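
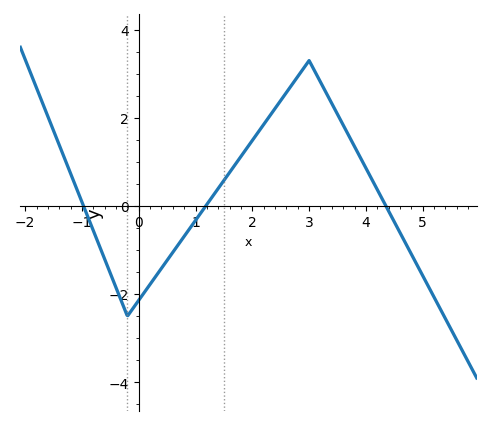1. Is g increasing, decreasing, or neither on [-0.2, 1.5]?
increasing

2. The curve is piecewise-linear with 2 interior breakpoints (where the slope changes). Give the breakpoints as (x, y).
(-0.2, -2.5); (3, 3.3)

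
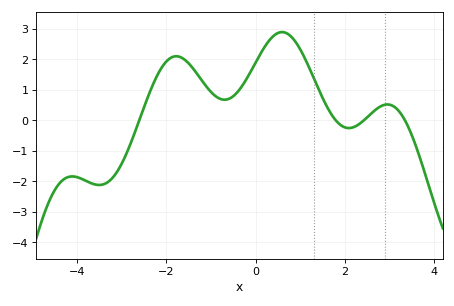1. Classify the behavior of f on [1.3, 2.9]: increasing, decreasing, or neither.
neither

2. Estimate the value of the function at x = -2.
1.9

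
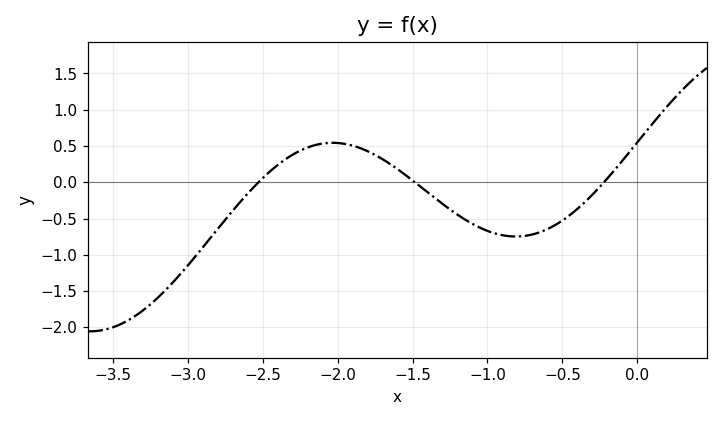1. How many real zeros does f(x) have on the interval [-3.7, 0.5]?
3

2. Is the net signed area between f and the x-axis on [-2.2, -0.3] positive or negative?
negative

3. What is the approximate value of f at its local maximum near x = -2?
0.55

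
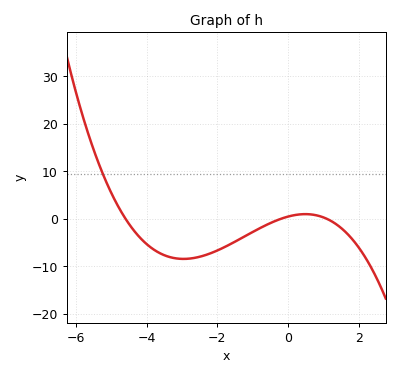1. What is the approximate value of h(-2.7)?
-8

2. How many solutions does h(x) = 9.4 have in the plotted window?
1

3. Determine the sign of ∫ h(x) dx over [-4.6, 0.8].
negative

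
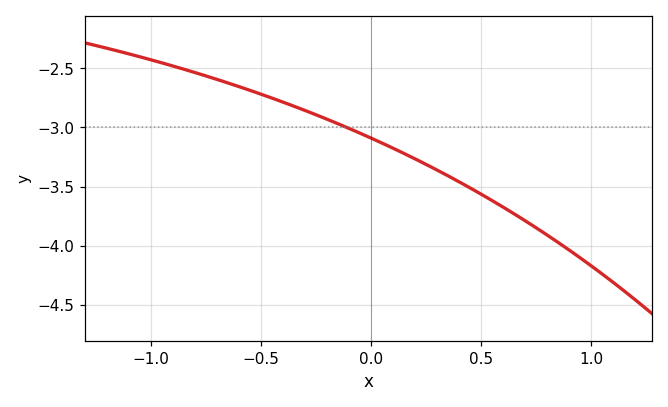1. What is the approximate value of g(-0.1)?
-3.01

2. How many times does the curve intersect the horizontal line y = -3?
1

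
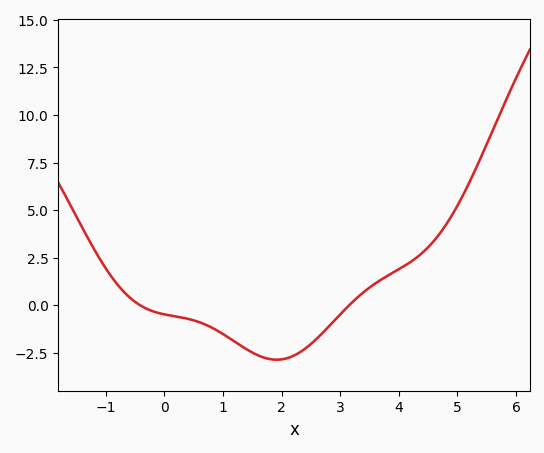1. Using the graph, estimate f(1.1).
-1.7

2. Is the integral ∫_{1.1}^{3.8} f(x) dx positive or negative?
negative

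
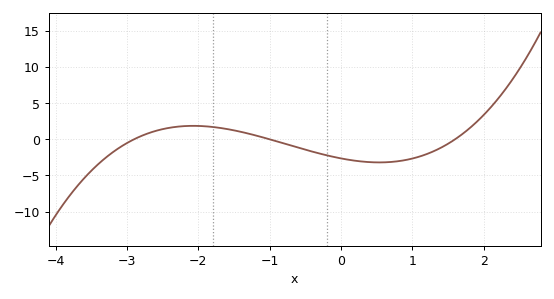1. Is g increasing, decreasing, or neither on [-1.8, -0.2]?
decreasing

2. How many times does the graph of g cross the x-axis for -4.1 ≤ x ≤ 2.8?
3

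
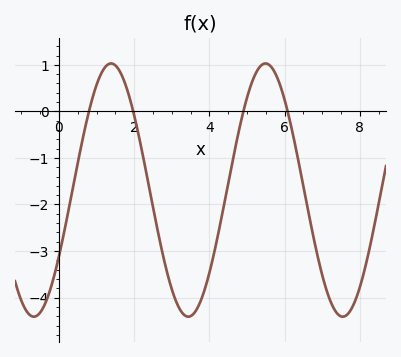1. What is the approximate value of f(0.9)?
0.3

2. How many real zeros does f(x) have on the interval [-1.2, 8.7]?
4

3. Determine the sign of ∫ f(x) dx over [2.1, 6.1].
negative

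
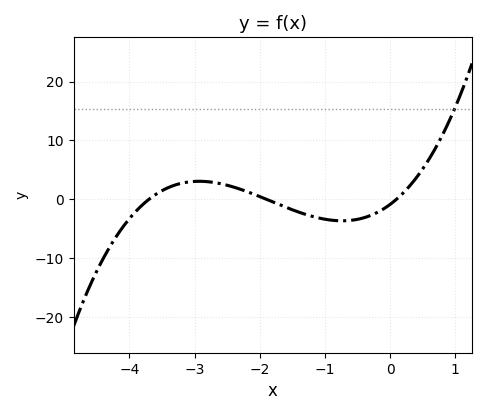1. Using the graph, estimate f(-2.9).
3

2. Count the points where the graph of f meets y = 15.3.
1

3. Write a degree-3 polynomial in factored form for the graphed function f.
y = 1.27(x + 3.7)(x + 1.9)(x - 0.1)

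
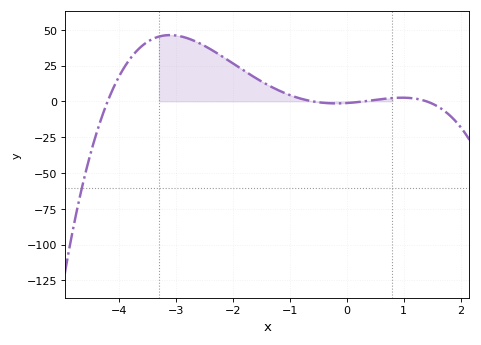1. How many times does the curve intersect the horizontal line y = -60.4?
1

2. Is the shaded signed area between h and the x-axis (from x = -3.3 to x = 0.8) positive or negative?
positive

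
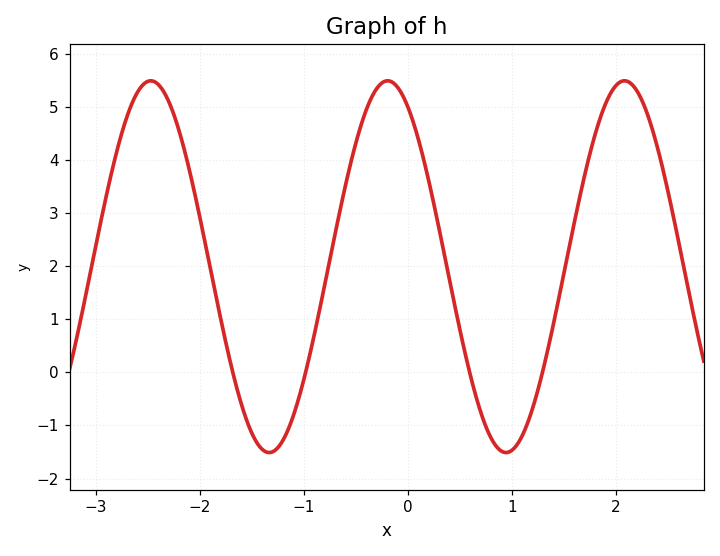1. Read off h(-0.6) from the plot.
3.5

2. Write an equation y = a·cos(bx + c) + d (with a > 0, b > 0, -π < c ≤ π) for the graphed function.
y = 3.5cos(2.8x + 0.54) + 1.99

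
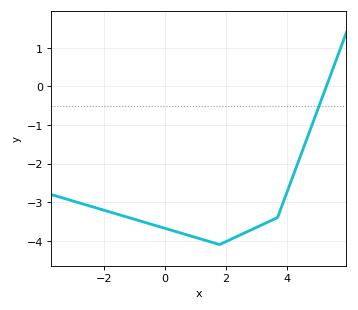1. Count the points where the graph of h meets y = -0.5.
1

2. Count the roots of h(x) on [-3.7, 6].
1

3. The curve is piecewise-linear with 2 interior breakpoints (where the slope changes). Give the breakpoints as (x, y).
(1.8, -4.1); (3.7, -3.4)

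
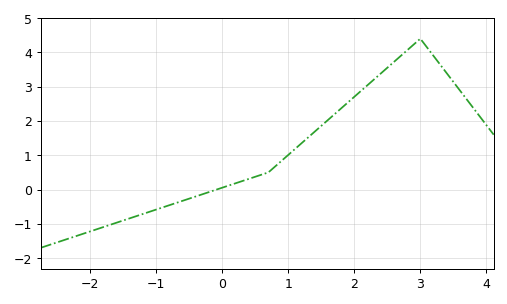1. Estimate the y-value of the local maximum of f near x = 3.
4.4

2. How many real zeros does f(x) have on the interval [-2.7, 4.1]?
1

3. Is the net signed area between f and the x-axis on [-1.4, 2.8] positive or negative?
positive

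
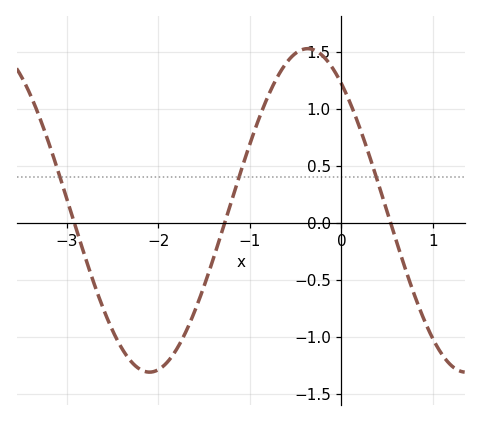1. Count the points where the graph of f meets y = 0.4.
3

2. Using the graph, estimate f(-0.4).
1.55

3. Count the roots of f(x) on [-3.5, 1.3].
3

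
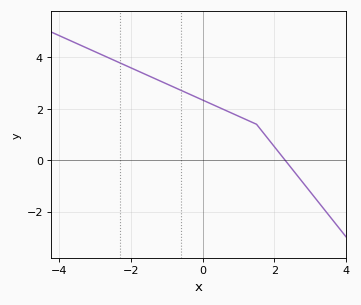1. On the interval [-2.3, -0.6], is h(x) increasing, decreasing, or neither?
decreasing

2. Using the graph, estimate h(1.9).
0.698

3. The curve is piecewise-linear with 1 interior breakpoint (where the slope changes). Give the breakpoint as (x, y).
(1.5, 1.4)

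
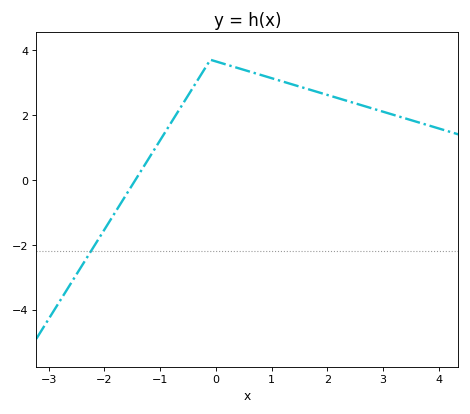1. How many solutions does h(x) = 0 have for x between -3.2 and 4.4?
1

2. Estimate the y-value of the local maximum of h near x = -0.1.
3.7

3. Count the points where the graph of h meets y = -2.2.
1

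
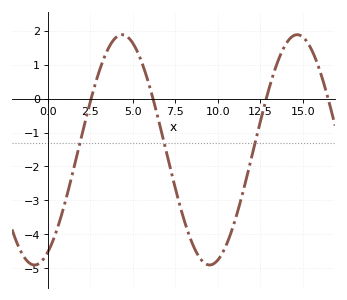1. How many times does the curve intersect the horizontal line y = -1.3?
3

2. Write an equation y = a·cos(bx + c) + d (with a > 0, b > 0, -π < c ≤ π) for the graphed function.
y = 3.39cos(0.61x - 2.66) - 1.51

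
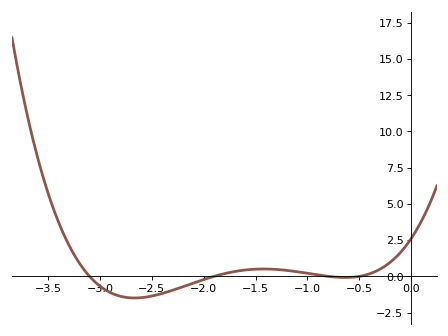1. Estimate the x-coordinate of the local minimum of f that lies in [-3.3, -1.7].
-2.7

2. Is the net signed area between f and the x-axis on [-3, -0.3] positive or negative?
negative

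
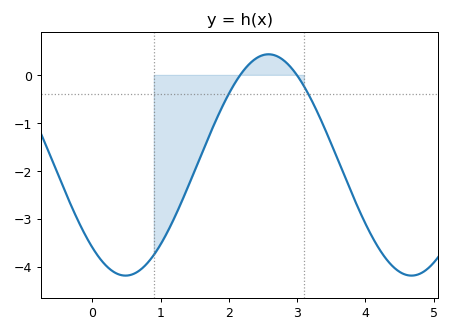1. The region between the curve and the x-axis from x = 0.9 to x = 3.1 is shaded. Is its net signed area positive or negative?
negative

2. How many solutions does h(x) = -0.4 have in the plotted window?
2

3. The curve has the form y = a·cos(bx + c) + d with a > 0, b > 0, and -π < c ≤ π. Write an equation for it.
y = 2.31cos(1.5x + 2.4) - 1.88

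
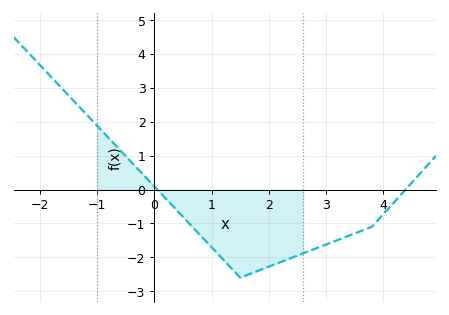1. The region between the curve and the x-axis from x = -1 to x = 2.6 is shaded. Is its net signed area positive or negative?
negative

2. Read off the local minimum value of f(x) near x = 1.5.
-2.6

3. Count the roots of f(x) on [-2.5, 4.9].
2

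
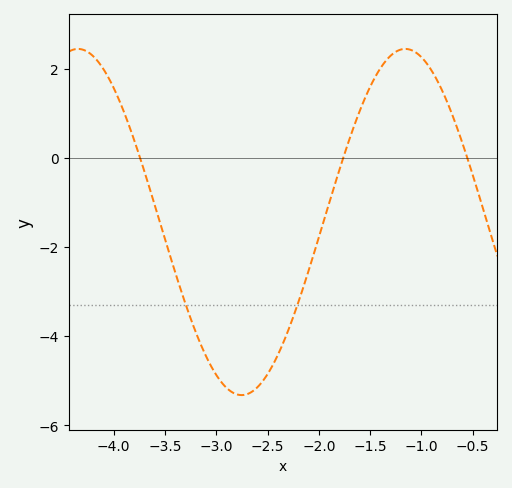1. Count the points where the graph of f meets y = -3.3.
2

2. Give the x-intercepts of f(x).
-3.7, -1.8, -0.6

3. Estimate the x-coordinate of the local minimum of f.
-2.8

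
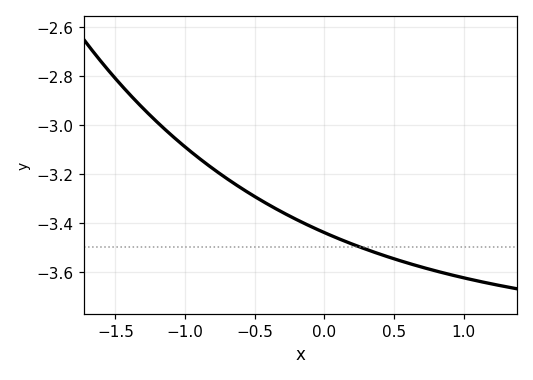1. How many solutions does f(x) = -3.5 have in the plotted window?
1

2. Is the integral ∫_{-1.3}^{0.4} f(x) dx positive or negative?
negative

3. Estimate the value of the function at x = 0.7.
-3.58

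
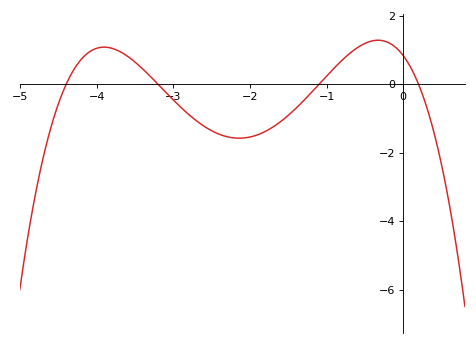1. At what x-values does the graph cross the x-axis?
-4.4, -3.2, -1.1, 0.2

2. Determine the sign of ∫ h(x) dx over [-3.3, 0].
negative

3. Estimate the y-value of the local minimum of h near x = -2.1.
-1.57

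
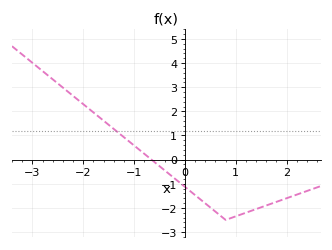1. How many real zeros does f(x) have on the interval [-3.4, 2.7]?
1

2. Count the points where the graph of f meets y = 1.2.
1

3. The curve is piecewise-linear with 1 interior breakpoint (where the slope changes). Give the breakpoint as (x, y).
(0.8, -2.5)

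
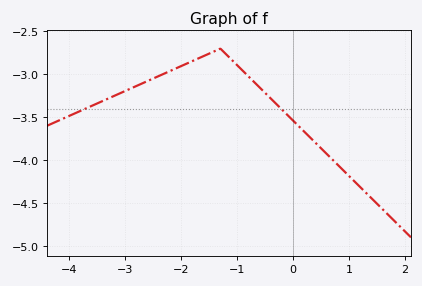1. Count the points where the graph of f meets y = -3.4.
2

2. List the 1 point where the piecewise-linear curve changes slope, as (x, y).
(-1.3, -2.7)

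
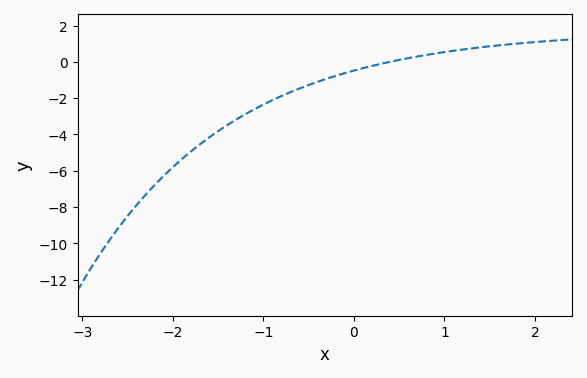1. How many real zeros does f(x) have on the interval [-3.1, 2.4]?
1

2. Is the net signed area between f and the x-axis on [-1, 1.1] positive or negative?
negative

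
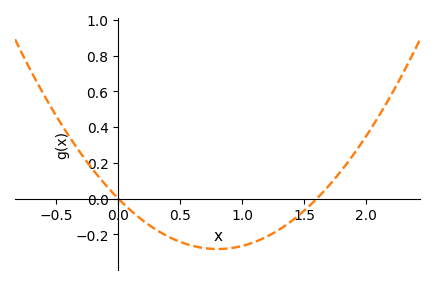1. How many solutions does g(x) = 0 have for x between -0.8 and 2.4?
2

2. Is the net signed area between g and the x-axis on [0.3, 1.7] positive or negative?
negative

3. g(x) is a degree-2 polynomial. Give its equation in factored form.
y = 0.44(x - 0)(x - 1.6)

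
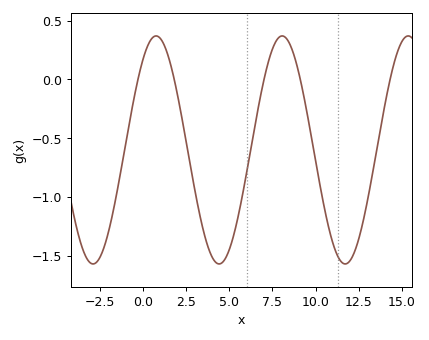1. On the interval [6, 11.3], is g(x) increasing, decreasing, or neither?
neither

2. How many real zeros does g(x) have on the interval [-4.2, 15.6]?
5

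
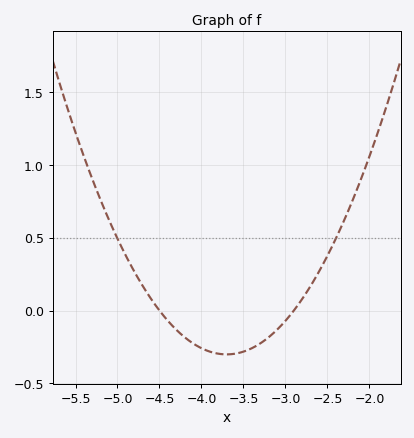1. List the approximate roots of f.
-4.5, -2.9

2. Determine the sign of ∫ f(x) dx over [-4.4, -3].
negative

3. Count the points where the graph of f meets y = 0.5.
2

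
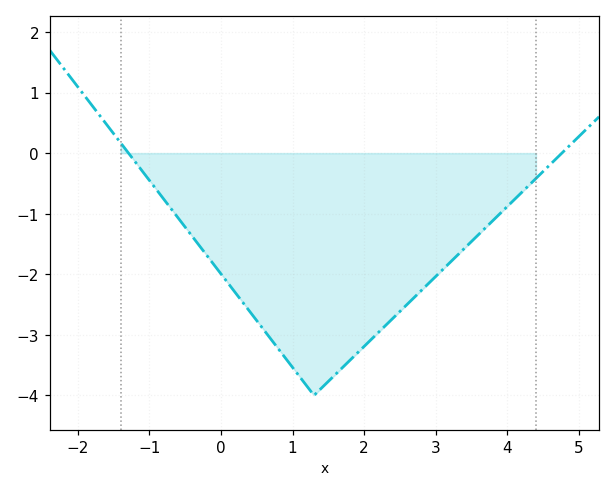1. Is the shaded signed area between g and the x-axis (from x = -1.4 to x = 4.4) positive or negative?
negative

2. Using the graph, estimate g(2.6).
-2.5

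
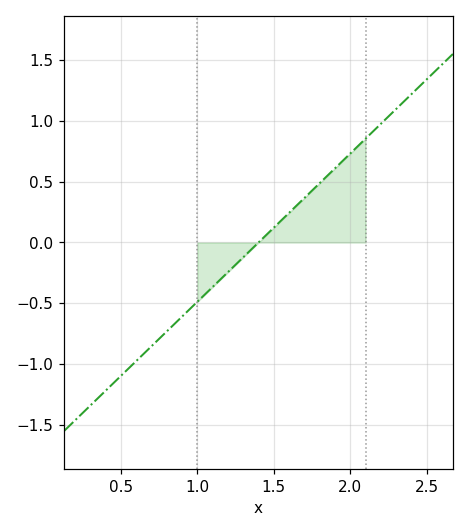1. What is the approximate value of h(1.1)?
-0.366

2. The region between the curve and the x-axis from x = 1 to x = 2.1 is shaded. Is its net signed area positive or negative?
positive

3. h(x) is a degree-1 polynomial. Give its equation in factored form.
y = 1.22(x - 1.4)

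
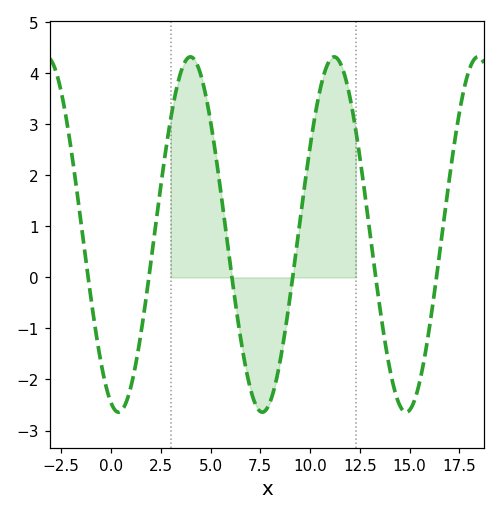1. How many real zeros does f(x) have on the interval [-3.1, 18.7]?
6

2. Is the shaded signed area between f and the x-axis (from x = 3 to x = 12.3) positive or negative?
positive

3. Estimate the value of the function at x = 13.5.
-0.6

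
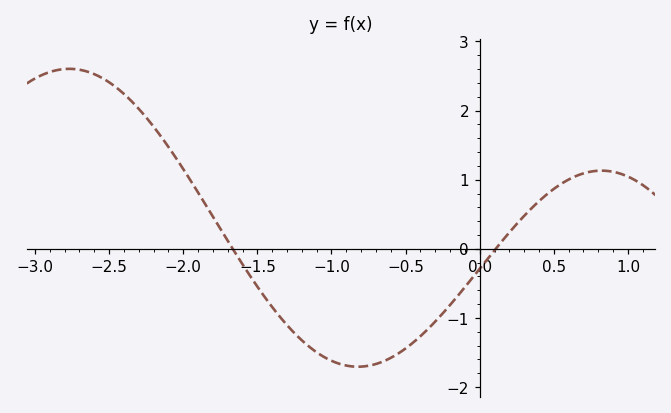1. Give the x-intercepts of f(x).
-1.67, 0.108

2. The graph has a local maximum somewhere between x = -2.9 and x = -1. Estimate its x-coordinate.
-2.77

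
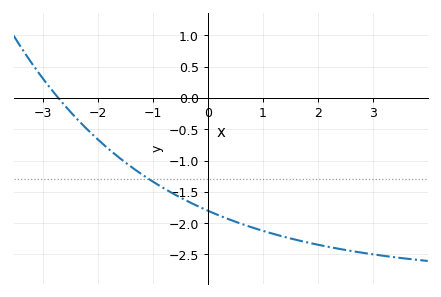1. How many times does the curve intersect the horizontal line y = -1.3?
1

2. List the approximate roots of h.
-2.72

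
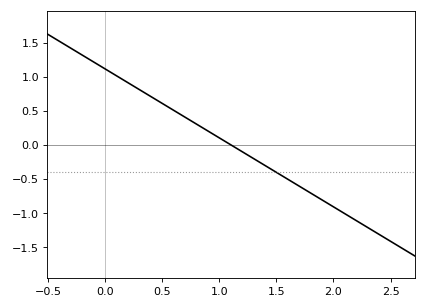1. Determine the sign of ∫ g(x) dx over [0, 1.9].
positive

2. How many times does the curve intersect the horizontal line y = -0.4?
1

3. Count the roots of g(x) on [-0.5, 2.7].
1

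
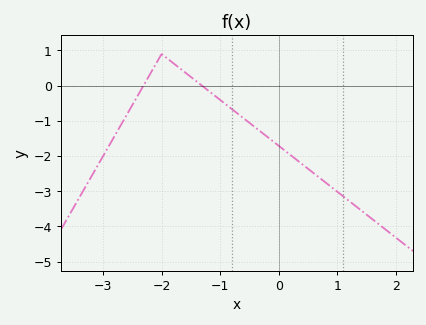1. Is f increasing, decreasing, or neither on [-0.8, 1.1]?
decreasing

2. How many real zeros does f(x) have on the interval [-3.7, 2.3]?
2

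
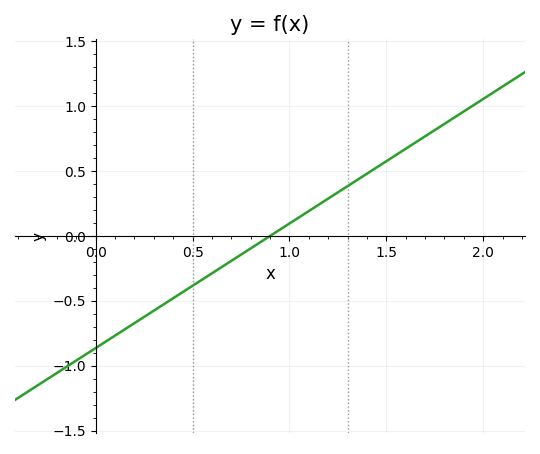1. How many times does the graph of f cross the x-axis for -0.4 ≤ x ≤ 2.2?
1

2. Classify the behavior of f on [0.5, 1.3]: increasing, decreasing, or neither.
increasing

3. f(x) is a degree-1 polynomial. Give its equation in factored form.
y = 0.96(x - 0.9)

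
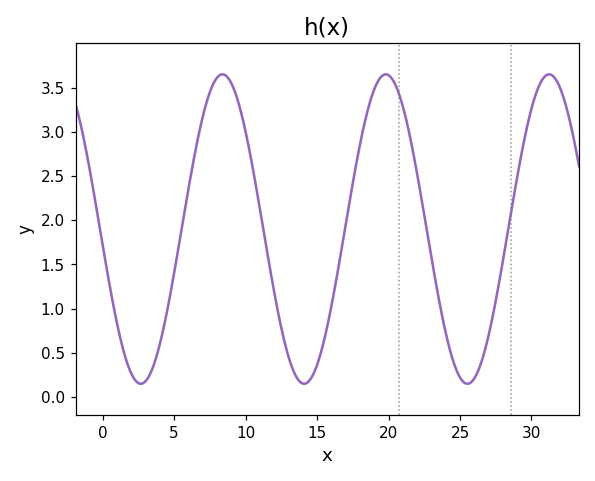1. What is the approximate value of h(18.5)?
3.2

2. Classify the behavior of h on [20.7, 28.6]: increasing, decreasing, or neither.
neither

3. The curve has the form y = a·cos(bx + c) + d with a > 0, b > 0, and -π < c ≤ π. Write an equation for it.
y = 1.75cos(0.55x + 1.7) + 1.9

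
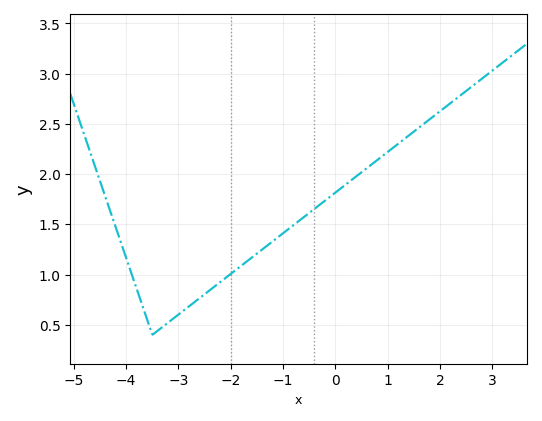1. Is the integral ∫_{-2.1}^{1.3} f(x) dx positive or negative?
positive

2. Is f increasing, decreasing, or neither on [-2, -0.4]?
increasing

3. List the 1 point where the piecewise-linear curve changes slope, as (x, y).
(-3.5, 0.4)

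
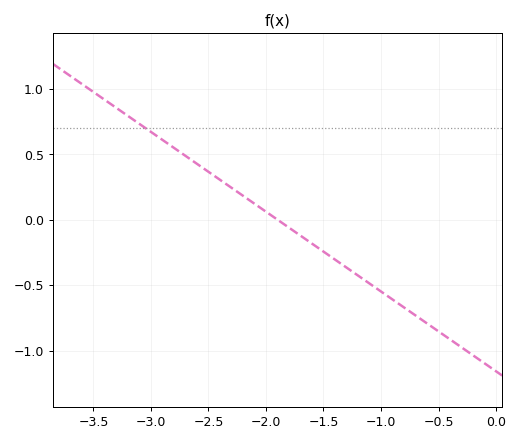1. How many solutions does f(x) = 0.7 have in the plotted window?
1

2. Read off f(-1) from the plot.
-0.55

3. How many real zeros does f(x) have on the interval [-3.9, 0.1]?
1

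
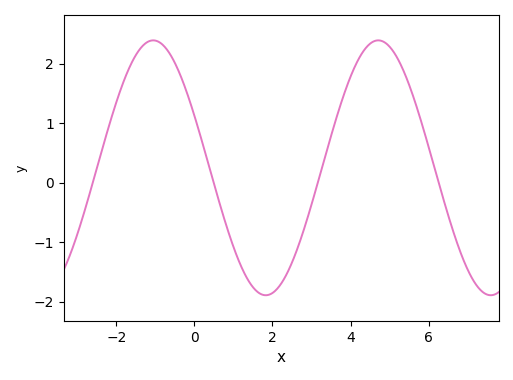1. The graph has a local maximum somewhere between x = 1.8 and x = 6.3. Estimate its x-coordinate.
4.8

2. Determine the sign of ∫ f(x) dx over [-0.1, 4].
negative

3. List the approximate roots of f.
-2.6, 0.4, 3.2, 6.2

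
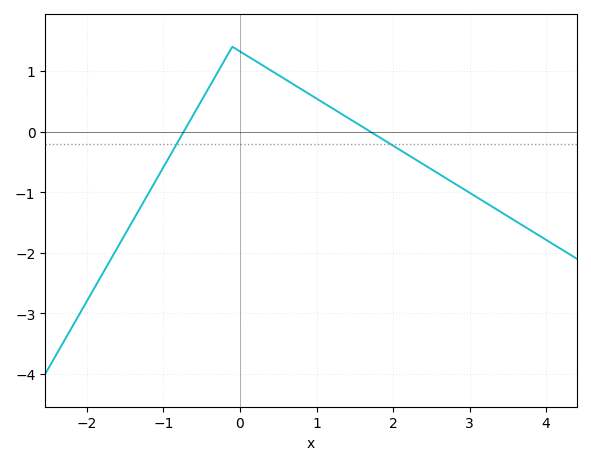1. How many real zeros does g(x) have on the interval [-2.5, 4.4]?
2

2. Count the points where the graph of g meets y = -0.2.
2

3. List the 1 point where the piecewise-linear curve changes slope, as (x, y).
(-0.1, 1.4)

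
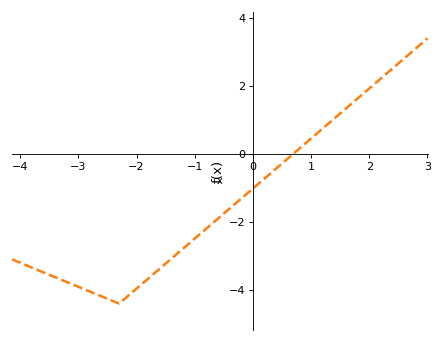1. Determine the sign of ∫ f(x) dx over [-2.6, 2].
negative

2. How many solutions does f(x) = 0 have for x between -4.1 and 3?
1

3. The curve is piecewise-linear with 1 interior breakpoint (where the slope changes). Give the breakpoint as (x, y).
(-2.3, -4.4)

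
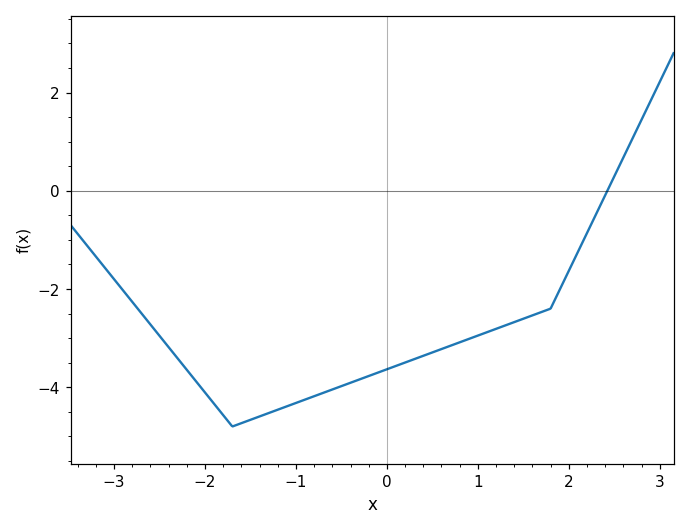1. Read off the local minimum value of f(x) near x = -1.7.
-4.8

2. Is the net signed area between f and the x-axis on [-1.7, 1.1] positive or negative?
negative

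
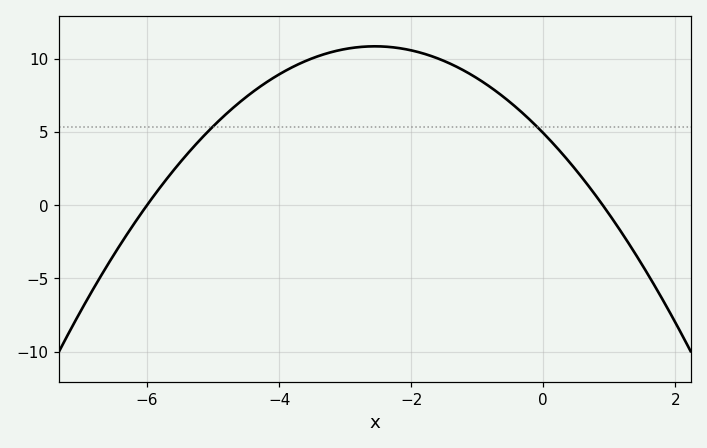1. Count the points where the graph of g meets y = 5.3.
2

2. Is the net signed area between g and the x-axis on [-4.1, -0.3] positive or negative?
positive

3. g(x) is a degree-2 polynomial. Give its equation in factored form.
y = -0.91(x + 6)(x - 0.9)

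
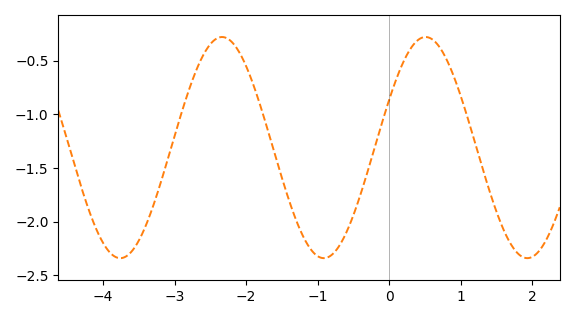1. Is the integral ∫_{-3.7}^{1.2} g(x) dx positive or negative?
negative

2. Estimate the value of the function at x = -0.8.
-2.3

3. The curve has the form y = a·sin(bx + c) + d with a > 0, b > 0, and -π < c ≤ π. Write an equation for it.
y = 1.03sin(2.2x + 0.45) - 1.31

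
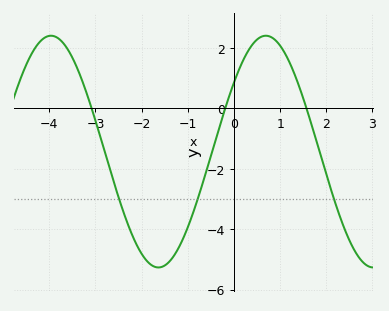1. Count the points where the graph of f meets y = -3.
3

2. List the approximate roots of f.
-3, -0.2, 1.6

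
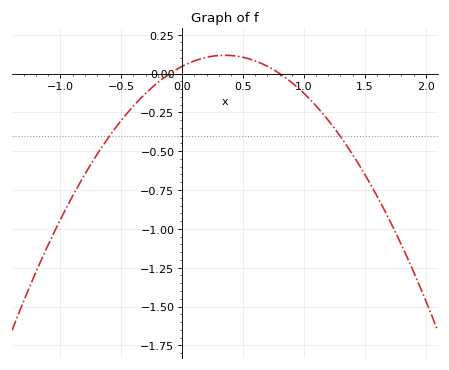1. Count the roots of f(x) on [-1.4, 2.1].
2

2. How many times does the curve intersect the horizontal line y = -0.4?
2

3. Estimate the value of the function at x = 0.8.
0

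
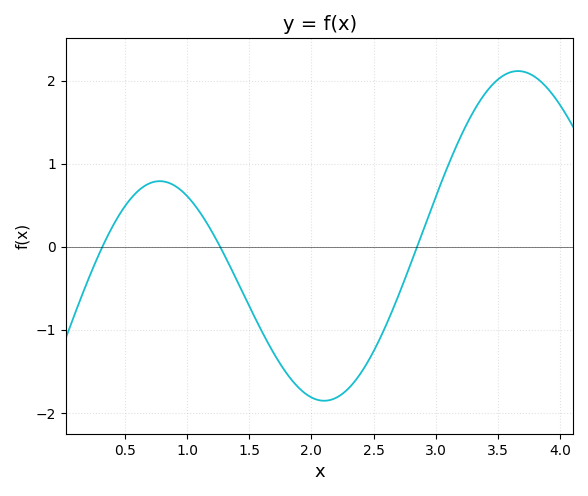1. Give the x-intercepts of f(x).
0.3, 1.3, 2.9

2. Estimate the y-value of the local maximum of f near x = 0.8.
0.8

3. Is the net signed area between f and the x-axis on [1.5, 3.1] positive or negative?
negative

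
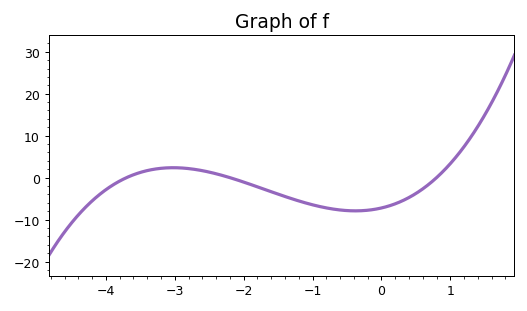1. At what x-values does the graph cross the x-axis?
-3.7, -2.2, 0.8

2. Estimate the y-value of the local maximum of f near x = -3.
2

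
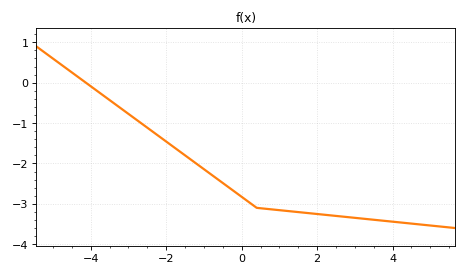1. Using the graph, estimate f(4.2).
-3.46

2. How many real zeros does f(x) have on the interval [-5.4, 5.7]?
1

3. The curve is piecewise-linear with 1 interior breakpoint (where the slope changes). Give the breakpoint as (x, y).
(0.4, -3.1)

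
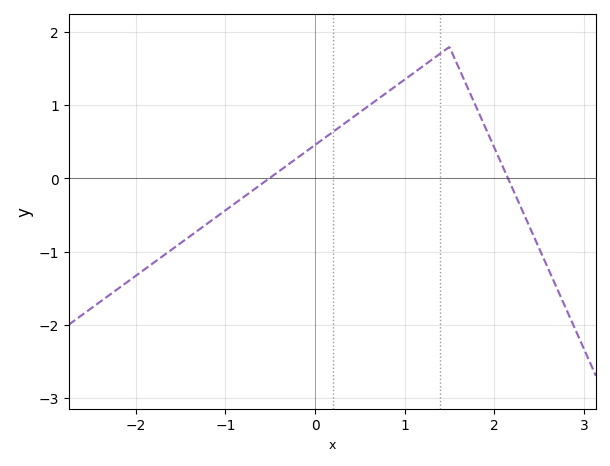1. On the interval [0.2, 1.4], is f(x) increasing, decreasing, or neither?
increasing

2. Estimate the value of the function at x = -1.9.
-1.24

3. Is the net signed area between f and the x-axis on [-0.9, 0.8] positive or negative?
positive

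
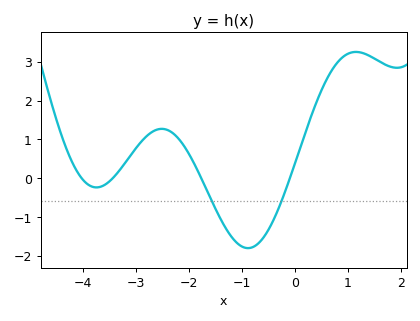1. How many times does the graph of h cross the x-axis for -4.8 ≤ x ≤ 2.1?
4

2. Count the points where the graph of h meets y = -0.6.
2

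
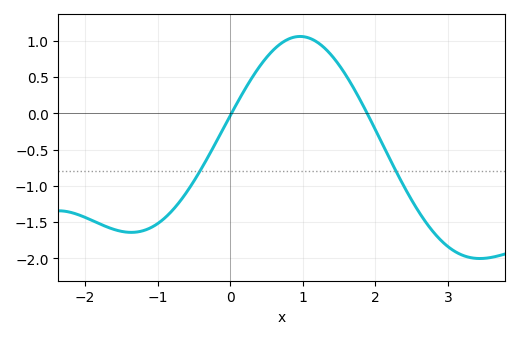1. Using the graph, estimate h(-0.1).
-0.2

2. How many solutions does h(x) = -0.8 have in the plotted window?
2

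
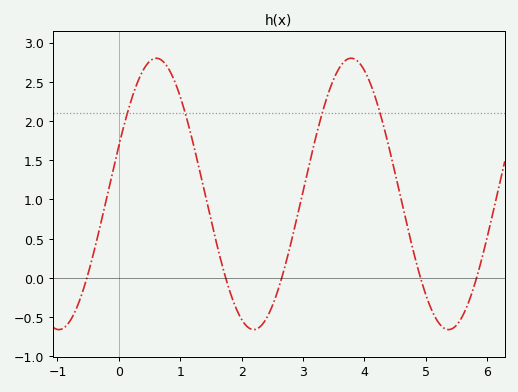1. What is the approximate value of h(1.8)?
-0.15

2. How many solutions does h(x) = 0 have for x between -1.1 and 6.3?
5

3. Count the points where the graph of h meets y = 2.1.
4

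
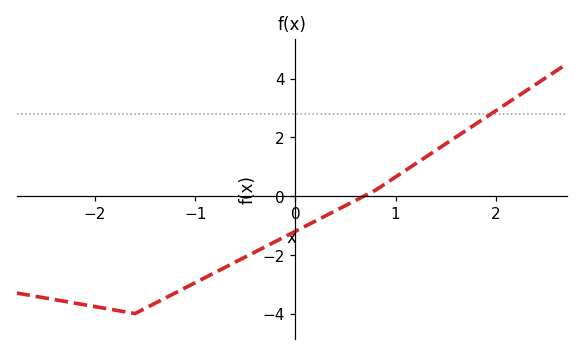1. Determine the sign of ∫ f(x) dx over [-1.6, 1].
negative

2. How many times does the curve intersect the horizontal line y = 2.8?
1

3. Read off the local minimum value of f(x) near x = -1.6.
-4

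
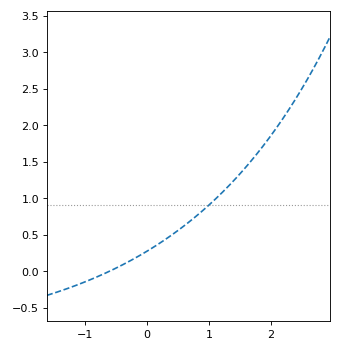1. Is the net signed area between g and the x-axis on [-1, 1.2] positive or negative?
positive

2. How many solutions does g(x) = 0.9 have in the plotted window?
1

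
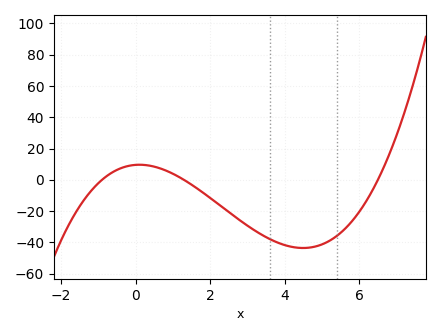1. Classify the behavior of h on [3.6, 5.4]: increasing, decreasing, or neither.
neither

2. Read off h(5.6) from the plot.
-31.7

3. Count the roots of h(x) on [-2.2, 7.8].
3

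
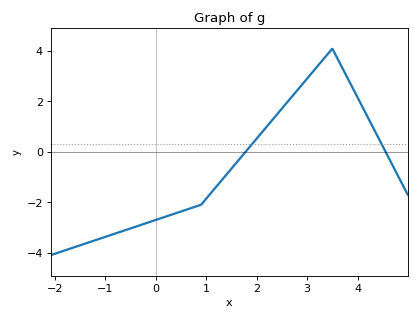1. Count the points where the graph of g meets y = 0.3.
2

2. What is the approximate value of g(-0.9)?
-3.31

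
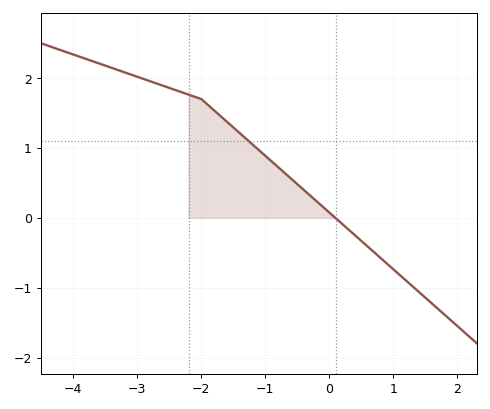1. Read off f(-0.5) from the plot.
0.483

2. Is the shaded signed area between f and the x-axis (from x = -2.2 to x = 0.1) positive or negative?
positive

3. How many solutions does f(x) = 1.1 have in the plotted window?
1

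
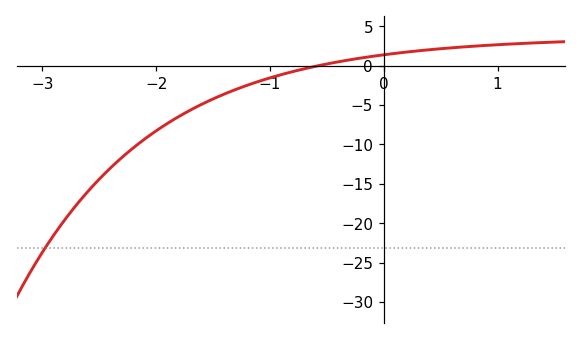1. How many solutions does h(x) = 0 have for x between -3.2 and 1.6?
1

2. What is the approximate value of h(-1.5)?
-4.21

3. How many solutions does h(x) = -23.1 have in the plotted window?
1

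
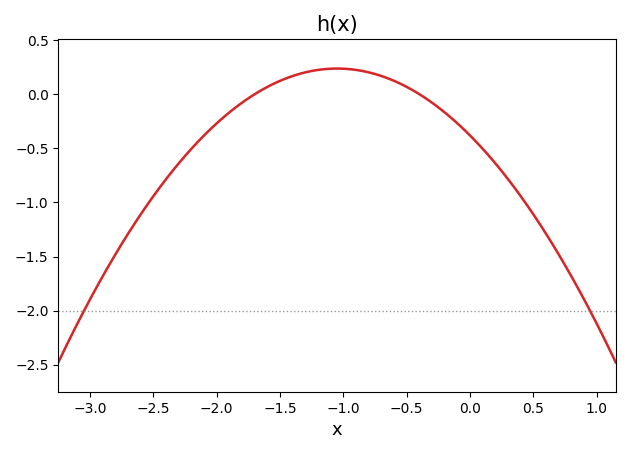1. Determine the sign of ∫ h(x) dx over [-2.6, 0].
negative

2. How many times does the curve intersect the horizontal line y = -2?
2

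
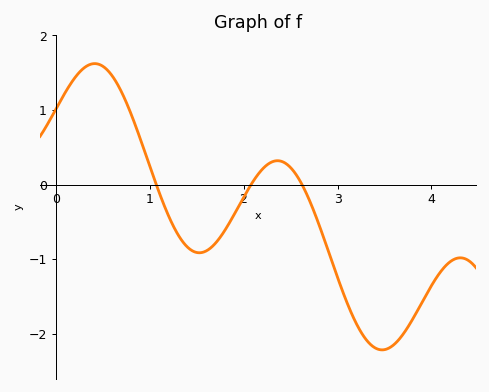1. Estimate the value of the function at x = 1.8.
-0.6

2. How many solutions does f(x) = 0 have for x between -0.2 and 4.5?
3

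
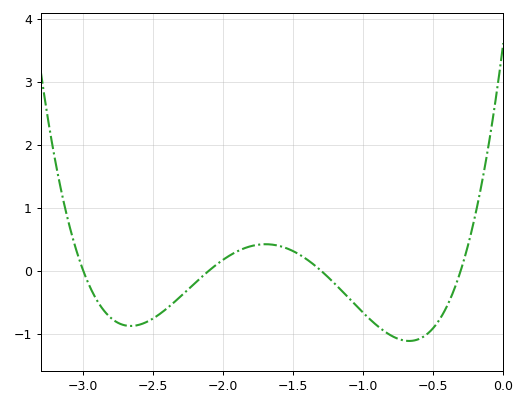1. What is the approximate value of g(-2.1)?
0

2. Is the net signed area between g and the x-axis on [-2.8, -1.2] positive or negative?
negative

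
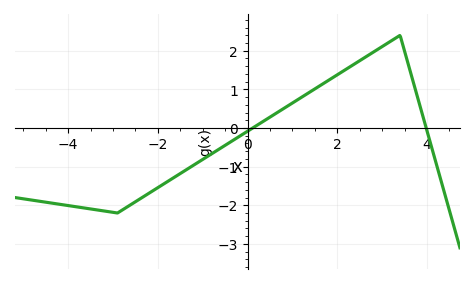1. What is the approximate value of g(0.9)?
0.6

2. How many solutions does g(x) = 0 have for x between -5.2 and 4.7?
2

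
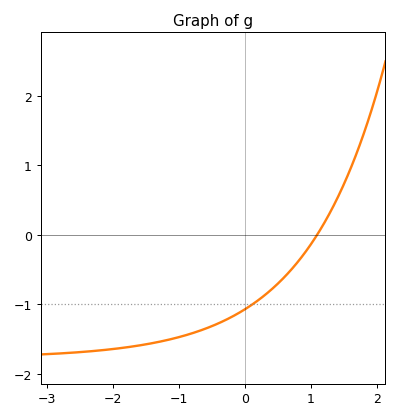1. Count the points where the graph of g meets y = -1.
1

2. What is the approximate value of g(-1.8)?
-1.62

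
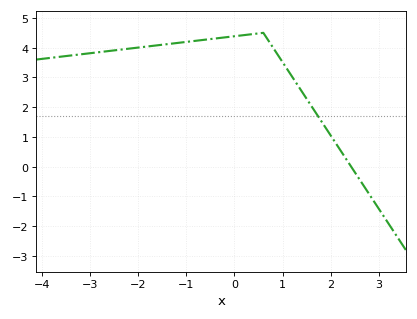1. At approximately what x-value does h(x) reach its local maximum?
0.6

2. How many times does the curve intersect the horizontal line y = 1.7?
1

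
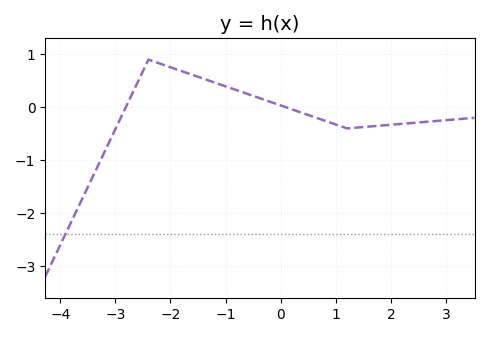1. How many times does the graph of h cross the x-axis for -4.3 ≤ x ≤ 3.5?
2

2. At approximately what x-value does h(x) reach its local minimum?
1.2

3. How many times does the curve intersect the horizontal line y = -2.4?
1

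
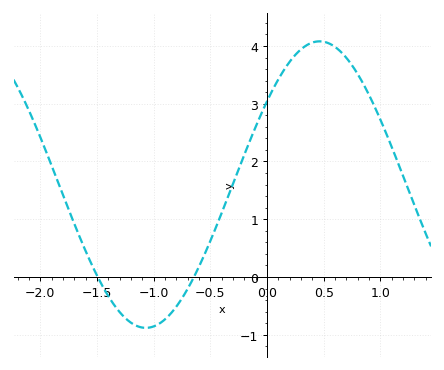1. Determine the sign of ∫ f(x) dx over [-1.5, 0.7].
positive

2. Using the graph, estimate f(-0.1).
2.6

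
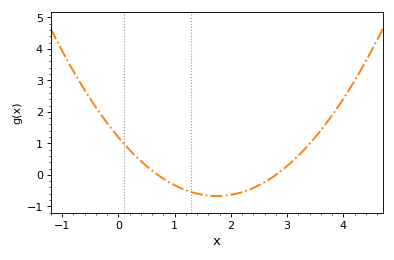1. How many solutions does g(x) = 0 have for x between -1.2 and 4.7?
2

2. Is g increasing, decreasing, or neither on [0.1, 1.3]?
decreasing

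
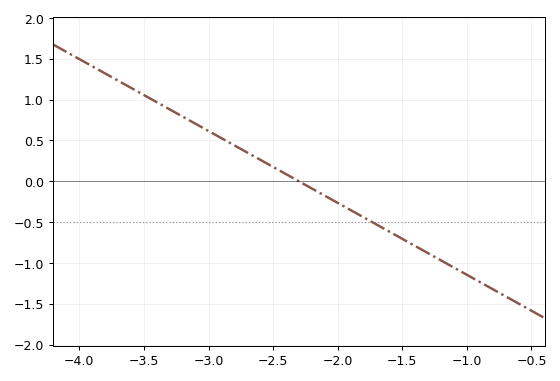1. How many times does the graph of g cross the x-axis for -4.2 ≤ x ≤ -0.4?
1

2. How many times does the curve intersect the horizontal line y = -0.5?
1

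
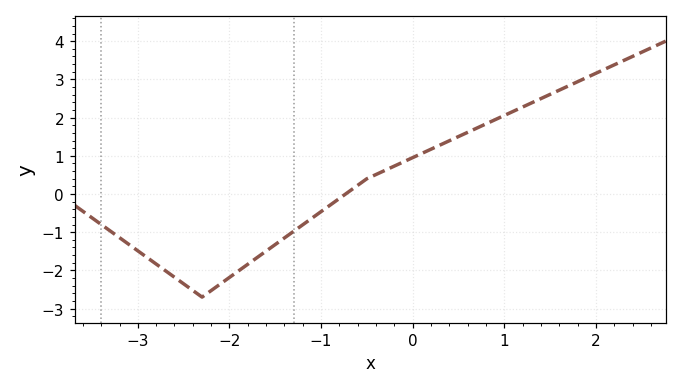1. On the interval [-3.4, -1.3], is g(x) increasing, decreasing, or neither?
neither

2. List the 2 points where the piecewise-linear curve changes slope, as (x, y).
(-2.3, -2.7); (-0.5, 0.4)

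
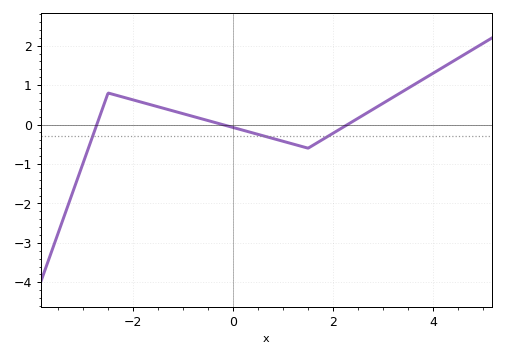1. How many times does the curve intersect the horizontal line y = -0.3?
3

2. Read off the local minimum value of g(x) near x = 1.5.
-0.6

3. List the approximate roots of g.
-2.8, -0.2, 2.2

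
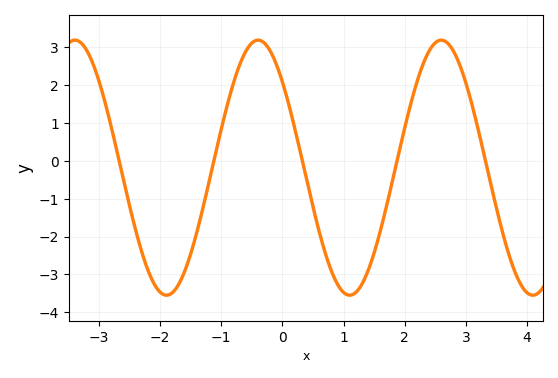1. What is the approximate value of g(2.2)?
2.1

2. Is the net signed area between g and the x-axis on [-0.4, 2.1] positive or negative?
negative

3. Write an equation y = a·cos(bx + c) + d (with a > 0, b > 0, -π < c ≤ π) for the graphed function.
y = 3.37cos(2.1x + 0.83) - 0.18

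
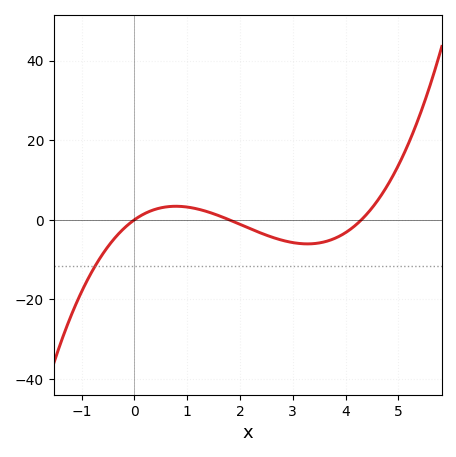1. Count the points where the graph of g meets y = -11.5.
1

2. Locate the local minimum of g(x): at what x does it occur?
3.3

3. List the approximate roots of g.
0, 1.8, 4.3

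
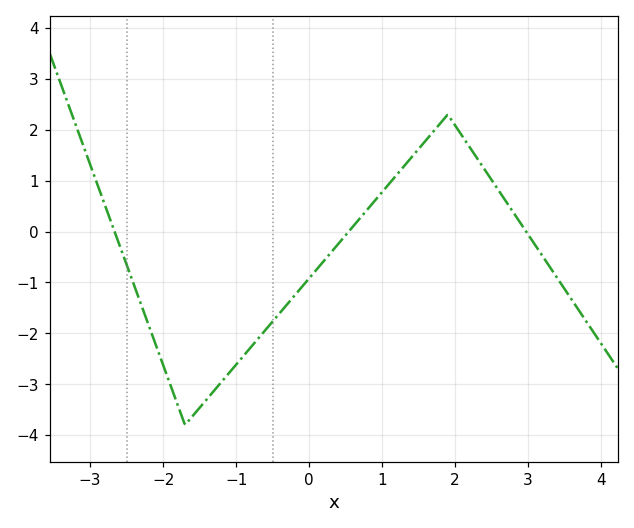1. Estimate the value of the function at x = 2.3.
1.44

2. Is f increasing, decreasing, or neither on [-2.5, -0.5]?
neither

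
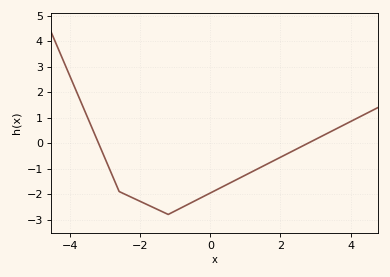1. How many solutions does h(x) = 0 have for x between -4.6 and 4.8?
2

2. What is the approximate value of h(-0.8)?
-2.52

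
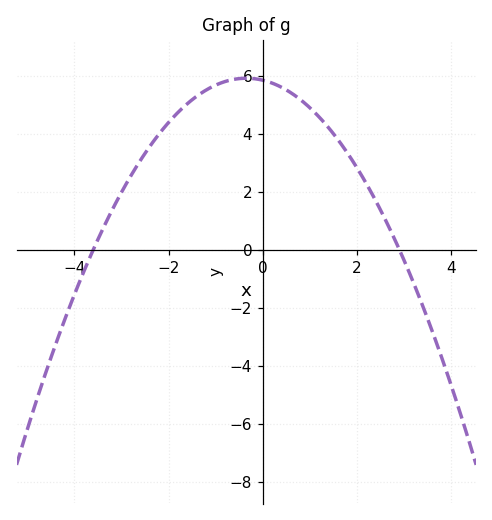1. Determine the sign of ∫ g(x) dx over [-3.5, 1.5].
positive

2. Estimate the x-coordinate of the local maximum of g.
-0.35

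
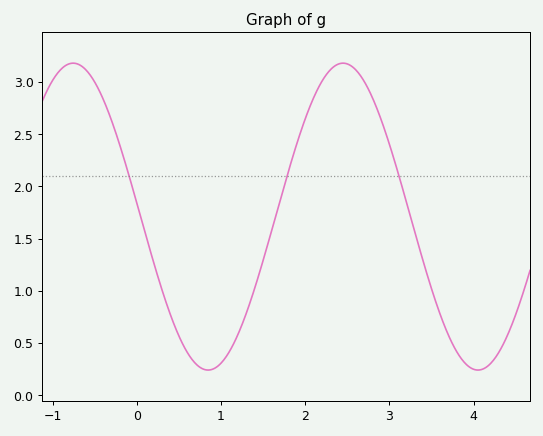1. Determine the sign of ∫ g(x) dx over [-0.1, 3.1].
positive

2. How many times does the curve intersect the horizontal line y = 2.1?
3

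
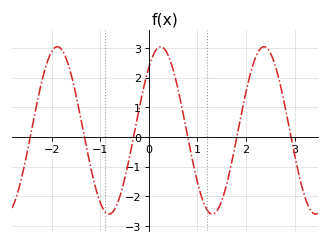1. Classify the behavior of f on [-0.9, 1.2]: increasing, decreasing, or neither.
neither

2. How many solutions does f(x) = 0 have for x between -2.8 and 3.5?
6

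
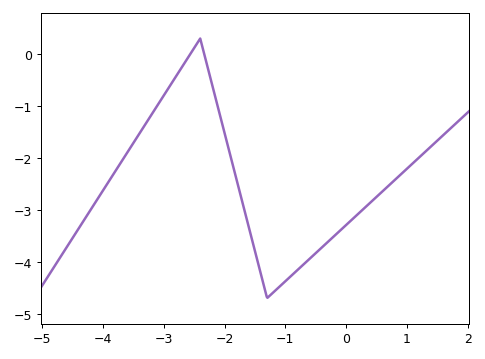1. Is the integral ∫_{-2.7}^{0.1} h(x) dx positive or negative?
negative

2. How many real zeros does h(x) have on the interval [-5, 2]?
2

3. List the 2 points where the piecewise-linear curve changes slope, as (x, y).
(-2.4, 0.3); (-1.3, -4.7)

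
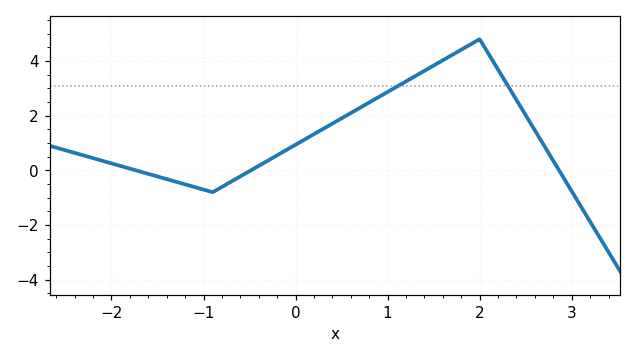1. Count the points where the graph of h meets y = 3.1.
2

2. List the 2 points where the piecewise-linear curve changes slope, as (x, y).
(-0.9, -0.8); (2, 4.8)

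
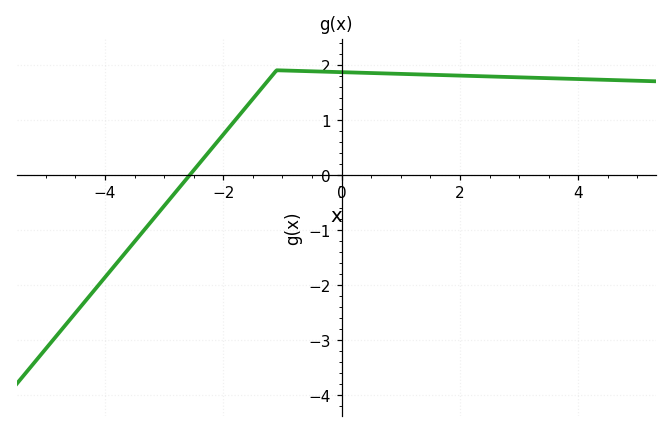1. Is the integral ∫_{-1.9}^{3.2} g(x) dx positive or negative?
positive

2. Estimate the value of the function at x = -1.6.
1.25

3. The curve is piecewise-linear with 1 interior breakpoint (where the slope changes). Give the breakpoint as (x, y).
(-1.1, 1.9)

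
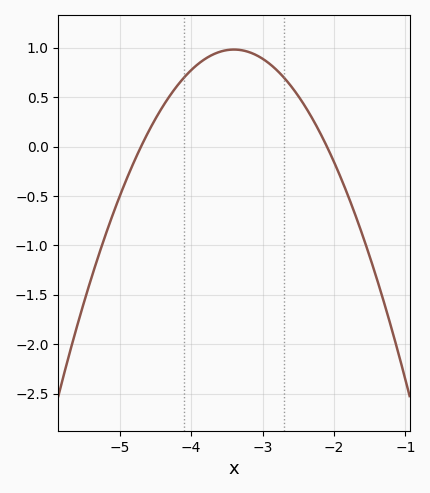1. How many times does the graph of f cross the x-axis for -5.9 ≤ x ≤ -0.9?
2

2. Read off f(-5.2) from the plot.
-0.899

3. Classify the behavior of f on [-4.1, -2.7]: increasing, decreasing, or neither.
neither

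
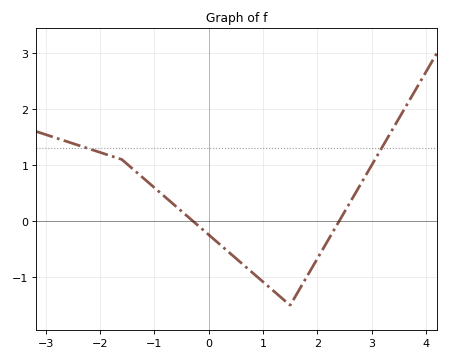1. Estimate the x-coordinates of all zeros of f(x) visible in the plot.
-0.288, 2.4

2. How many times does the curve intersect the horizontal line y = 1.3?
2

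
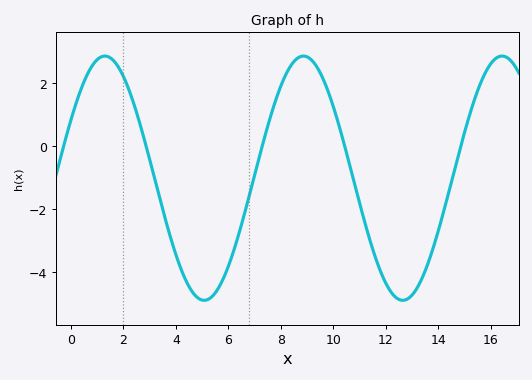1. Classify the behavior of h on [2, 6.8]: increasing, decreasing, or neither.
neither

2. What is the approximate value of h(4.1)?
-3.6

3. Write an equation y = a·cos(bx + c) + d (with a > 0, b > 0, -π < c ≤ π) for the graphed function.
y = 3.88cos(0.83x - 1.1) - 1.01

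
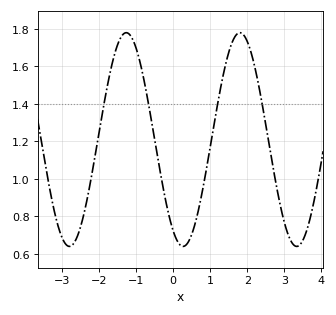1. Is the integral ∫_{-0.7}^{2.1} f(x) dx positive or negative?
positive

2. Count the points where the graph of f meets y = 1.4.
4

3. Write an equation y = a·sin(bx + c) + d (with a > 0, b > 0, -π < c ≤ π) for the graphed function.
y = 0.57sin(2x - 2.1) + 1.21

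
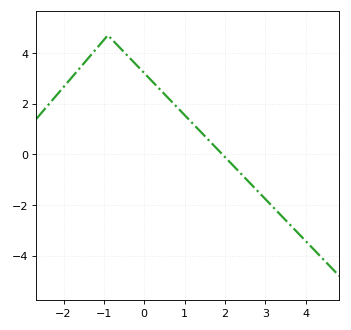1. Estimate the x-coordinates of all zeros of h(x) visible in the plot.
2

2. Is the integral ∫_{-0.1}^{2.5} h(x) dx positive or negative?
positive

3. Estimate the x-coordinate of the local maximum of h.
-1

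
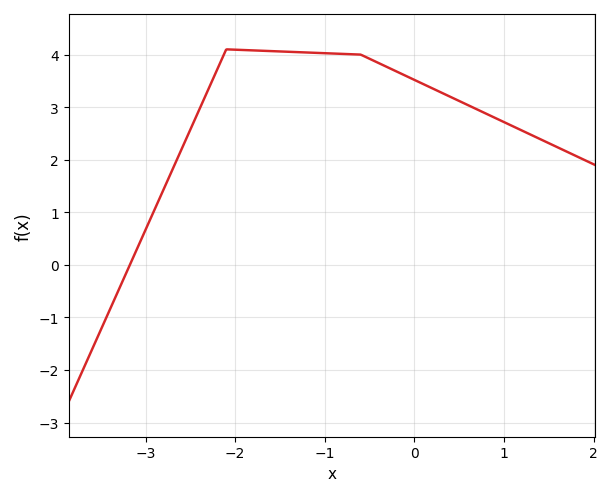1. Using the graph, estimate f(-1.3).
4.05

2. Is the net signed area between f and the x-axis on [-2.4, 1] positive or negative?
positive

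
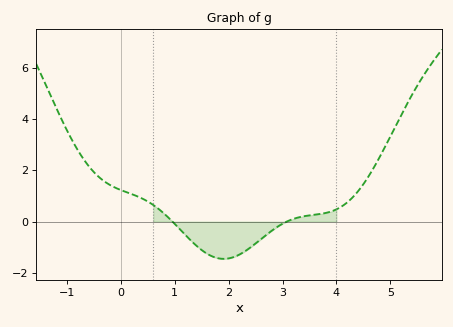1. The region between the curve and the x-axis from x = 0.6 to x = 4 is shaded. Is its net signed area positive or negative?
negative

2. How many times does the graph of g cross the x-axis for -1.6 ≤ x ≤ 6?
2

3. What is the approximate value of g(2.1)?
-1.38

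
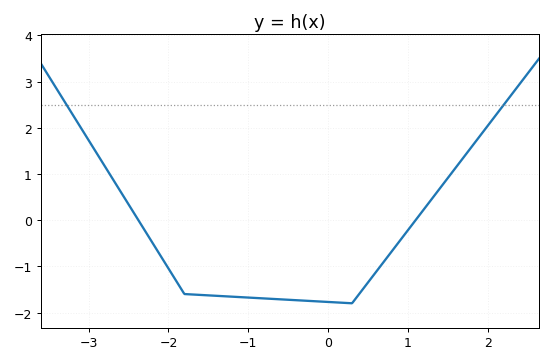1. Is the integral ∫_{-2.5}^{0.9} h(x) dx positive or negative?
negative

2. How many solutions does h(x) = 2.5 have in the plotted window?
2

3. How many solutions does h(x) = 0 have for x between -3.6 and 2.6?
2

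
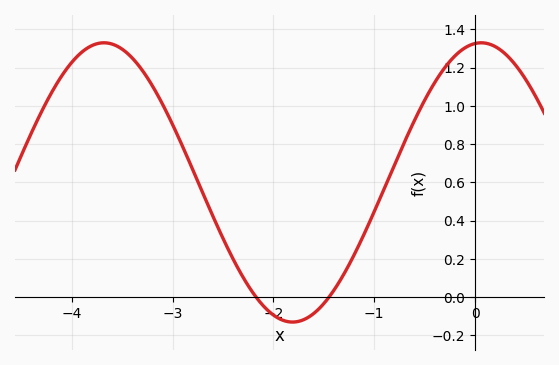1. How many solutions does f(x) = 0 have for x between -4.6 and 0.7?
2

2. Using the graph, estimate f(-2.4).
0.2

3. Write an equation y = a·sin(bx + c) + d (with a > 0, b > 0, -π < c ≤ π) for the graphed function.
y = 0.73sin(1.68x + 1.47) + 0.6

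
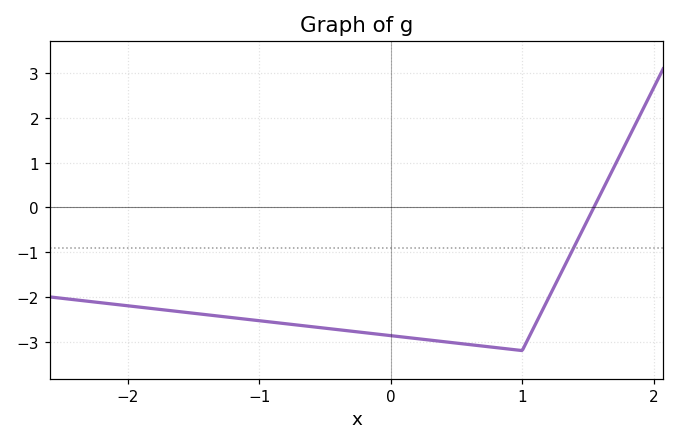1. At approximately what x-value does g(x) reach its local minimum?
0.999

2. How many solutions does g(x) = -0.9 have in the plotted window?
1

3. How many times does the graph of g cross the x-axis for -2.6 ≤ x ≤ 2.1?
1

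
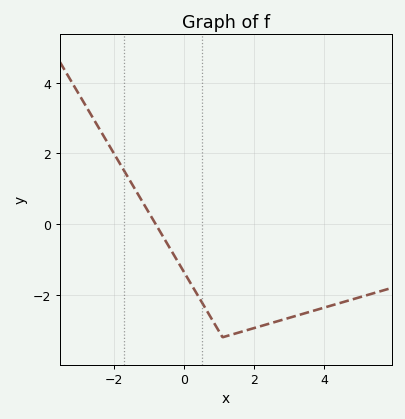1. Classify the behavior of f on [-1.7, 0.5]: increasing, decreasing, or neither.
decreasing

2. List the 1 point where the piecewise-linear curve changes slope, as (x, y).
(1.1, -3.2)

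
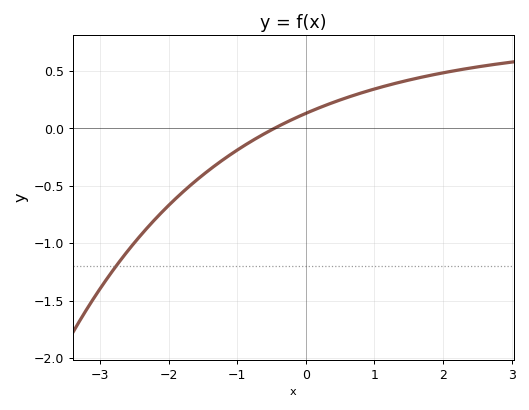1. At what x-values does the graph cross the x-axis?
-0.5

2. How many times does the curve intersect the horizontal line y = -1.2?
1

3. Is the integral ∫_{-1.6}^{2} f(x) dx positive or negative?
positive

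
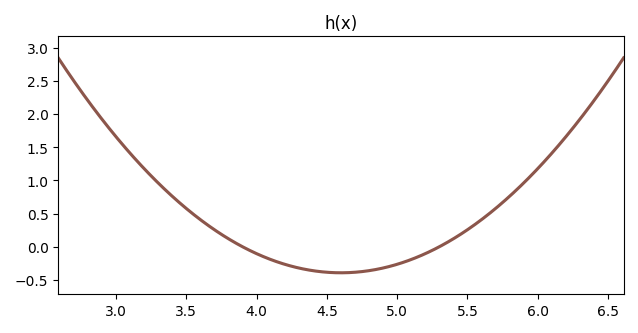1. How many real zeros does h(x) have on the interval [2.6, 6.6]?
2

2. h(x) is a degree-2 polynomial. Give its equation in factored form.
y = 0.8(x - 3.9)(x - 5.3)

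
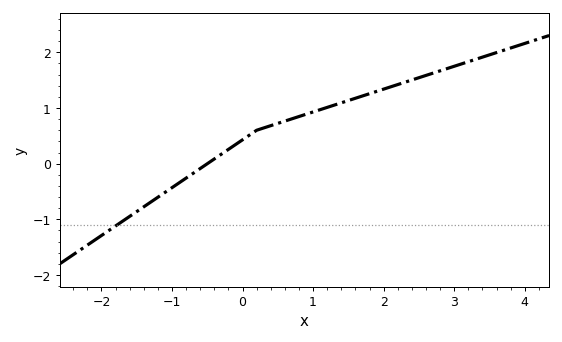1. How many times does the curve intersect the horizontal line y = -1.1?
1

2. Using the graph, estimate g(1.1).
0.969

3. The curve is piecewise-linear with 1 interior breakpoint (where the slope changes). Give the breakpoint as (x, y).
(0.2, 0.6)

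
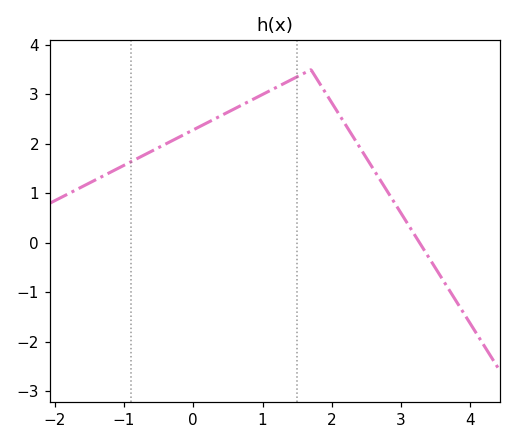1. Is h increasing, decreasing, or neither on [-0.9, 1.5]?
increasing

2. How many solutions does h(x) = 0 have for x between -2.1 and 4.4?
1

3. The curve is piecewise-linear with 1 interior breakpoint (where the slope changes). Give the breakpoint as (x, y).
(1.7, 3.5)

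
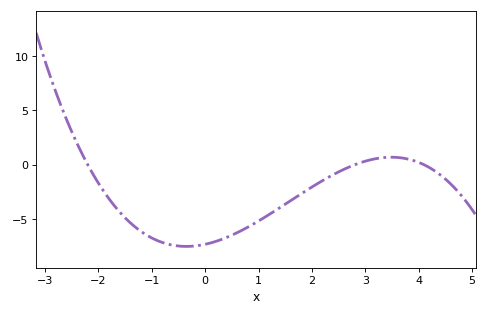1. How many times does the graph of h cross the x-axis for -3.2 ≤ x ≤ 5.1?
3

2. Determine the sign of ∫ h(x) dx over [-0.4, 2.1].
negative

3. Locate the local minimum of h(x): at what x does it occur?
-0.4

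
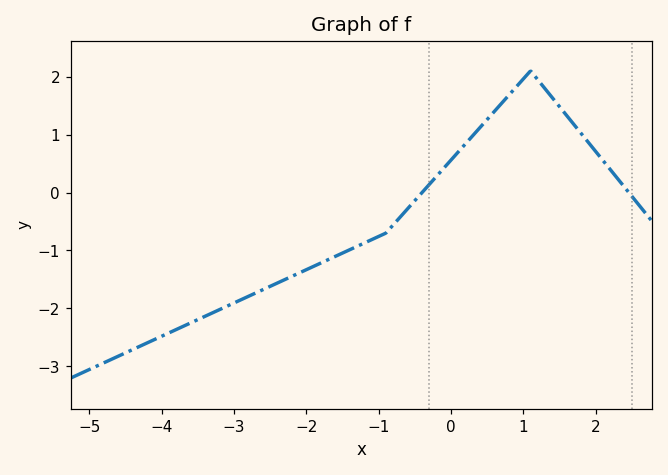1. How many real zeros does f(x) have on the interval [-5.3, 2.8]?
2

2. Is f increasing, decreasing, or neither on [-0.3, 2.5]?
neither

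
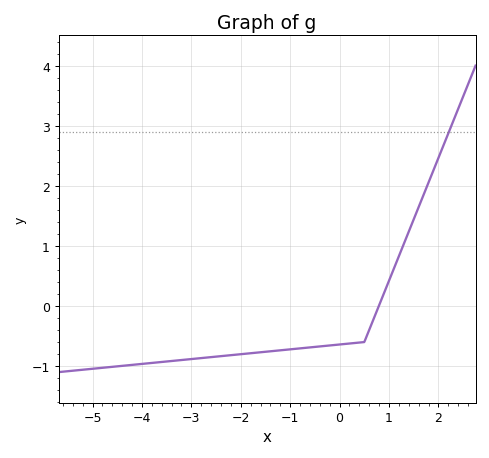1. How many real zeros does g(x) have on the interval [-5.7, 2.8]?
1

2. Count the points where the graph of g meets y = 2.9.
1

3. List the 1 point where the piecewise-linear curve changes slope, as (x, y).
(0.5, -0.6)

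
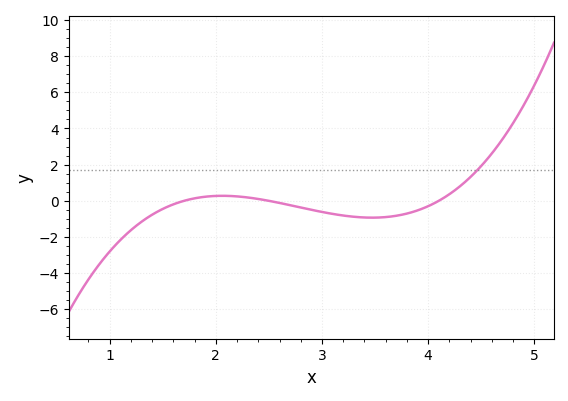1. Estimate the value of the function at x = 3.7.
-0.826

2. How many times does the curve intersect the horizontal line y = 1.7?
1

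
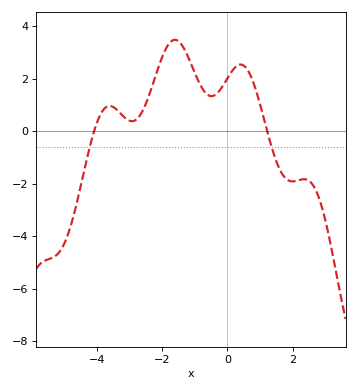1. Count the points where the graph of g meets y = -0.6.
2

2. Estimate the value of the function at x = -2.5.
1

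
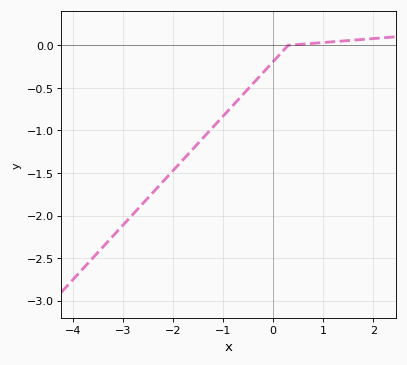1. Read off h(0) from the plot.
-0.2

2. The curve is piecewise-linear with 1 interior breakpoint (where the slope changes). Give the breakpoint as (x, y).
(0.3, 0)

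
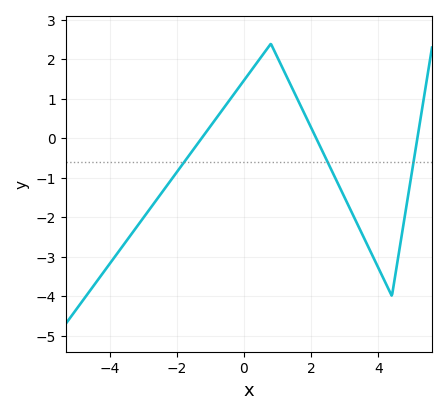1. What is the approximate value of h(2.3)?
-0.267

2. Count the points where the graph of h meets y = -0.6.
3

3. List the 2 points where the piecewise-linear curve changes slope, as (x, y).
(0.8, 2.4); (4.4, -4)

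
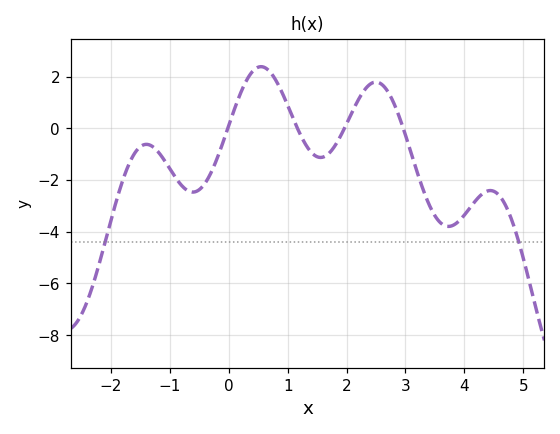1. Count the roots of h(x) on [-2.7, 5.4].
4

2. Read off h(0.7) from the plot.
2.19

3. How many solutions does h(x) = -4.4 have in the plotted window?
2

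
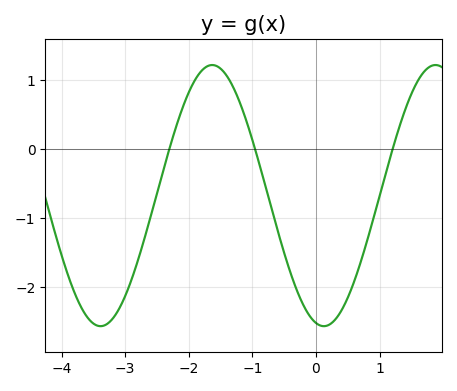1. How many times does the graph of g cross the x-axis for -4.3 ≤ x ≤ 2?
3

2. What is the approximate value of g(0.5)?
-2.15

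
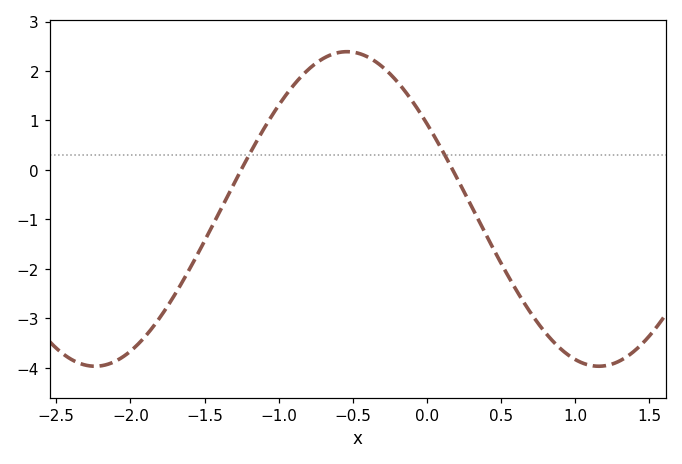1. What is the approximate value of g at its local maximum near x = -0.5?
2.39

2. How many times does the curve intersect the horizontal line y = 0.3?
2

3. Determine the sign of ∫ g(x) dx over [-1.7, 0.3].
positive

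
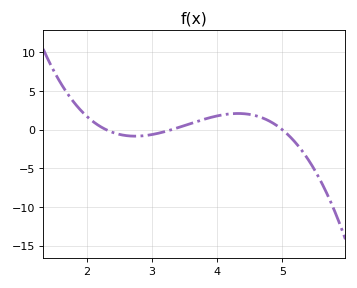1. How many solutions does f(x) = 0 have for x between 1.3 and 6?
3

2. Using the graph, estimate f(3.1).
-0.456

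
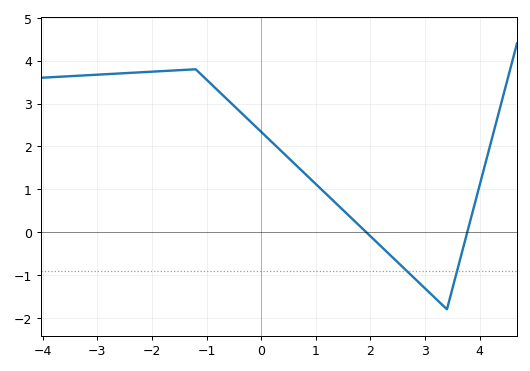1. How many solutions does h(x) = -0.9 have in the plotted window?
2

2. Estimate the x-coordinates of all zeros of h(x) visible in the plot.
1.92, 3.77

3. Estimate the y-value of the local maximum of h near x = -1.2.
3.8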